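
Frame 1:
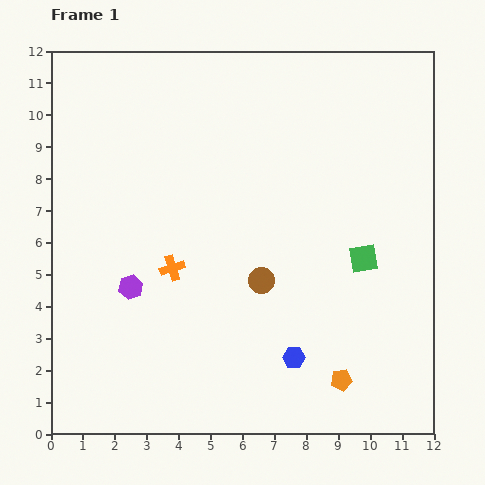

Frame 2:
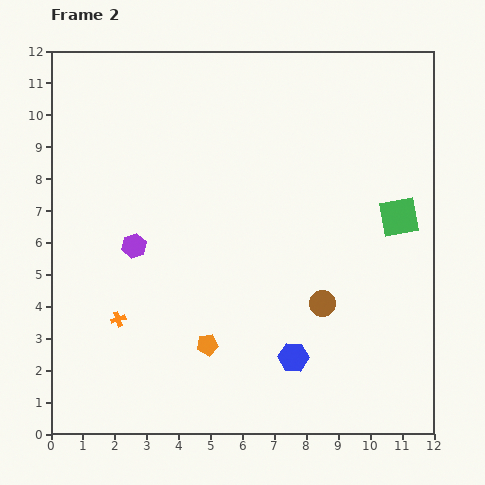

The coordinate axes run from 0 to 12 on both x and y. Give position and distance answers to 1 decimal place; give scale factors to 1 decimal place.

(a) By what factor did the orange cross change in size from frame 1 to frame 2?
0.6×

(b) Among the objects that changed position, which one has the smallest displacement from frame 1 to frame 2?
the purple hexagon

(moved 1.3)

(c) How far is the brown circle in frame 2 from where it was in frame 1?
2.0

The brown circle moved from (6.6, 4.8) to (8.5, 4.1), a distance of √(1.9² + 0.7²) ≈ 2.0.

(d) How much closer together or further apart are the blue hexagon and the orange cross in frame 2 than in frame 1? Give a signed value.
+0.9

Distance in frame 1: 4.7. Distance in frame 2: 5.6.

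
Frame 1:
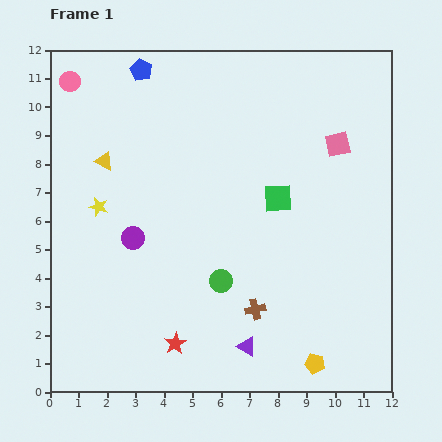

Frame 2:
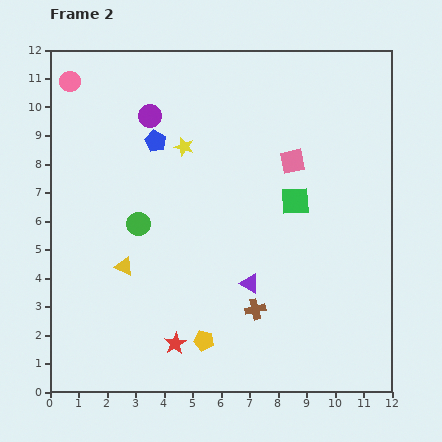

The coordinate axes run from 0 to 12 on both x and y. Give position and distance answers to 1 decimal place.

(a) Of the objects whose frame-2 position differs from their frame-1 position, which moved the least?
the green square

(moved 0.6)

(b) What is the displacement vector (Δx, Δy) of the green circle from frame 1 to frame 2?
(-2.9, 2.0)

The green circle was at (6.0, 3.9) in frame 1 and (3.1, 5.9) in frame 2.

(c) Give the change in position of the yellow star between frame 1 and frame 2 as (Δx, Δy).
(3.0, 2.1)

The yellow star was at (1.7, 6.5) in frame 1 and (4.7, 8.6) in frame 2.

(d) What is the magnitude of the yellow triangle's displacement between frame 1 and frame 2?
3.8

The yellow triangle moved from (1.9, 8.1) to (2.6, 4.4), a distance of √(0.7² + 3.7²) ≈ 3.8.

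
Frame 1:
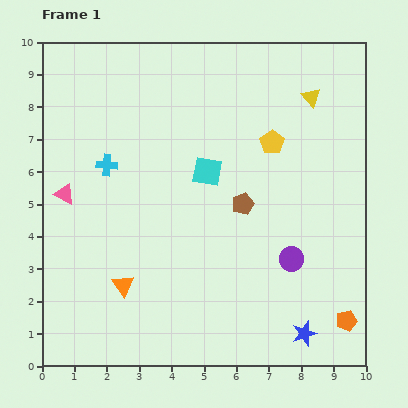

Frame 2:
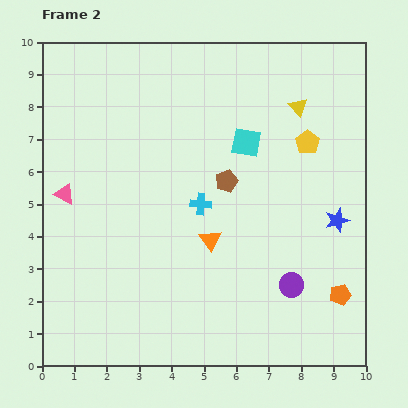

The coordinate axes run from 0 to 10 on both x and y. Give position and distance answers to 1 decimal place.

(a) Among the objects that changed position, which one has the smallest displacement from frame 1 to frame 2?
the yellow triangle

(moved 0.5)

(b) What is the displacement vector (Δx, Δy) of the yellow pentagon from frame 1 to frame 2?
(1.1, 0.0)

The yellow pentagon was at (7.1, 6.9) in frame 1 and (8.2, 6.9) in frame 2.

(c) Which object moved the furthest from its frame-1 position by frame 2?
the blue star

(moved 3.6; next 3.1)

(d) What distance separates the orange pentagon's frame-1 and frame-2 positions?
0.8

The orange pentagon moved from (9.4, 1.4) to (9.2, 2.2), a distance of √(0.2² + 0.8²) ≈ 0.8.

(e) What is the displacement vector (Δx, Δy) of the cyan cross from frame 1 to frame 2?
(2.9, -1.2)

The cyan cross was at (2.0, 6.2) in frame 1 and (4.9, 5.0) in frame 2.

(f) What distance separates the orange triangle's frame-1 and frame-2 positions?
3.0

The orange triangle moved from (2.5, 2.5) to (5.2, 3.9), a distance of √(2.7² + 1.4²) ≈ 3.0.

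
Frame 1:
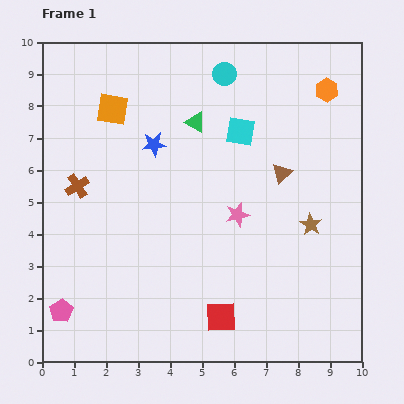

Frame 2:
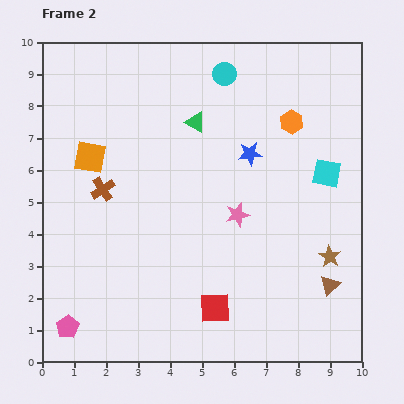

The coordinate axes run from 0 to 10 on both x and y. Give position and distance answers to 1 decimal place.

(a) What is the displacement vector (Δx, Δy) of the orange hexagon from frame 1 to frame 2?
(-1.1, -1.0)

The orange hexagon was at (8.9, 8.5) in frame 1 and (7.8, 7.5) in frame 2.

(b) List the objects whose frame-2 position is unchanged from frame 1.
the pink star, the green triangle, the cyan circle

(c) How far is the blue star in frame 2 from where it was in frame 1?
3.0

The blue star moved from (3.5, 6.8) to (6.5, 6.5), a distance of √(3.0² + 0.3²) ≈ 3.0.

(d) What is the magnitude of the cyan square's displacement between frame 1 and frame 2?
3.0

The cyan square moved from (6.2, 7.2) to (8.9, 5.9), a distance of √(2.7² + 1.3²) ≈ 3.0.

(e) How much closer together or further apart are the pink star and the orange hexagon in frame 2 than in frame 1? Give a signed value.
-1.4

Distance in frame 1: 4.8. Distance in frame 2: 3.4.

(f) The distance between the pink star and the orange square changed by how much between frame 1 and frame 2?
-0.2

Distance in frame 1: 5.1. Distance in frame 2: 4.9.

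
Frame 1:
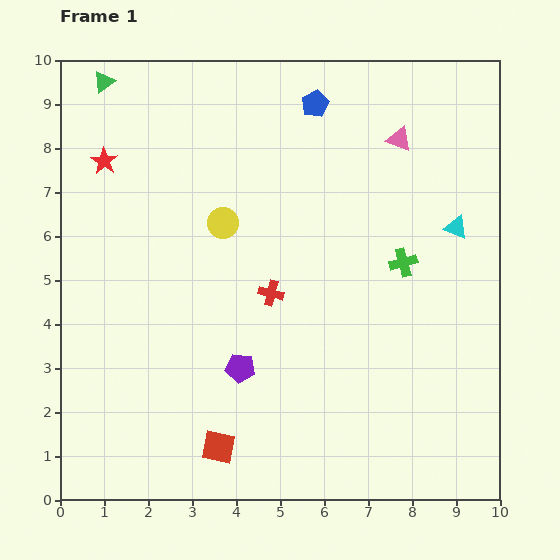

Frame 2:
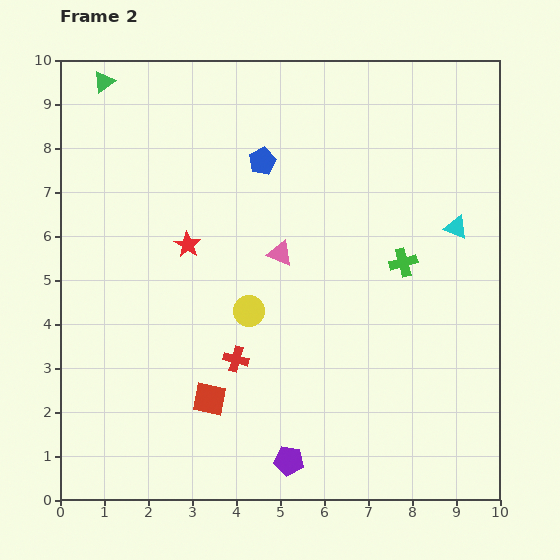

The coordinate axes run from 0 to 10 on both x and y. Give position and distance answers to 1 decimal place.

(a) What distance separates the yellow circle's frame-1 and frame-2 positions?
2.1

The yellow circle moved from (3.7, 6.3) to (4.3, 4.3), a distance of √(0.6² + 2.0²) ≈ 2.1.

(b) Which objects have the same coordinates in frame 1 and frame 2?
the green triangle, the cyan triangle, the green cross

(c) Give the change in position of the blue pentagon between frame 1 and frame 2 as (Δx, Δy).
(-1.2, -1.3)

The blue pentagon was at (5.8, 9.0) in frame 1 and (4.6, 7.7) in frame 2.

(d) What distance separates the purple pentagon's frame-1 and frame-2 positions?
2.4

The purple pentagon moved from (4.1, 3.0) to (5.2, 0.9), a distance of √(1.1² + 2.1²) ≈ 2.4.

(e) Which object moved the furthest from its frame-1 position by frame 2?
the pink triangle

(moved 3.7; next 2.7)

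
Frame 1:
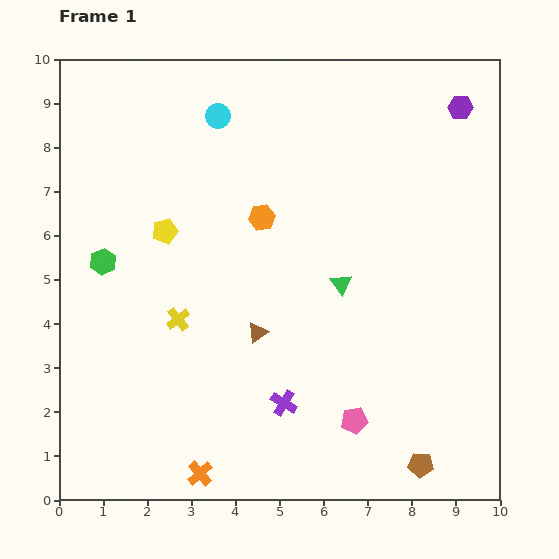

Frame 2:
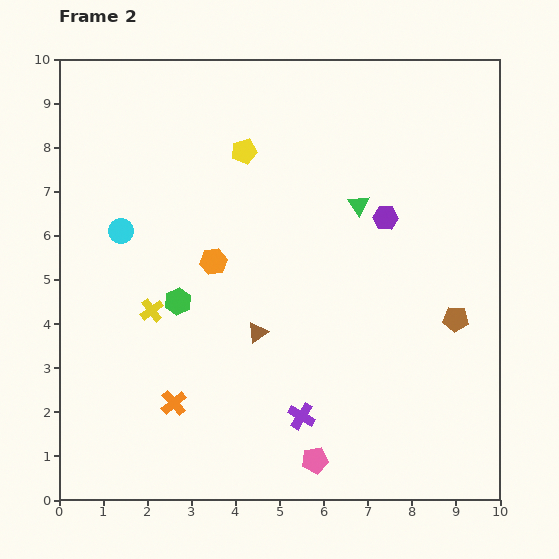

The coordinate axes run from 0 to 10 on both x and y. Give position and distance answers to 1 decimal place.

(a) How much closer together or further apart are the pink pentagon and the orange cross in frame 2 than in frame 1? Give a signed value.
-0.2

Distance in frame 1: 3.7. Distance in frame 2: 3.5.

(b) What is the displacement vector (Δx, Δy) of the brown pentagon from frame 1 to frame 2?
(0.8, 3.3)

The brown pentagon was at (8.2, 0.8) in frame 1 and (9.0, 4.1) in frame 2.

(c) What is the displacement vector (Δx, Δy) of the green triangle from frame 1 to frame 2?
(0.4, 1.8)

The green triangle was at (6.4, 4.9) in frame 1 and (6.8, 6.7) in frame 2.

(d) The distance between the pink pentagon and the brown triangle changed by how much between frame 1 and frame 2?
+0.2

Distance in frame 1: 3.0. Distance in frame 2: 3.2.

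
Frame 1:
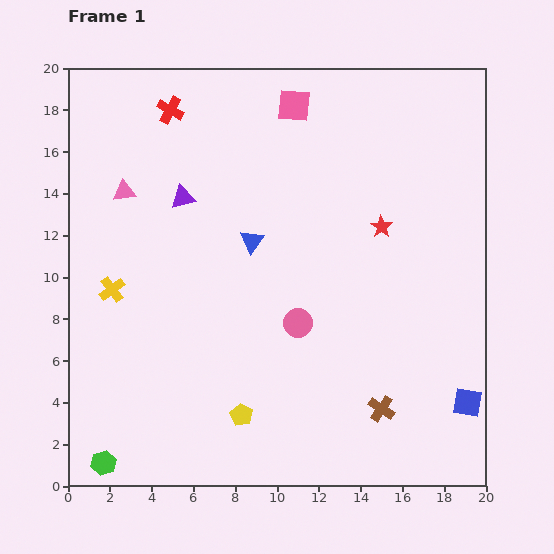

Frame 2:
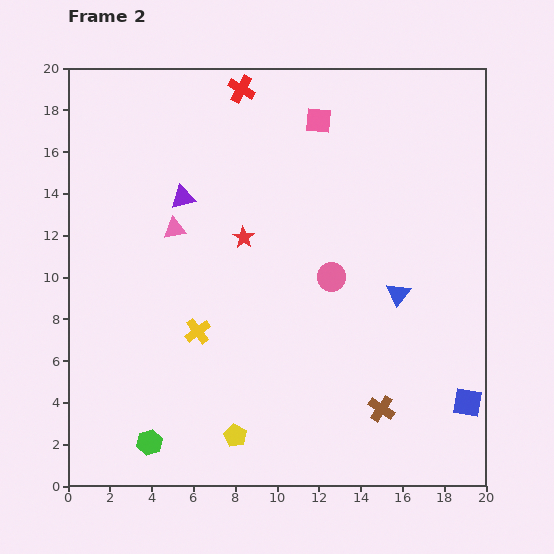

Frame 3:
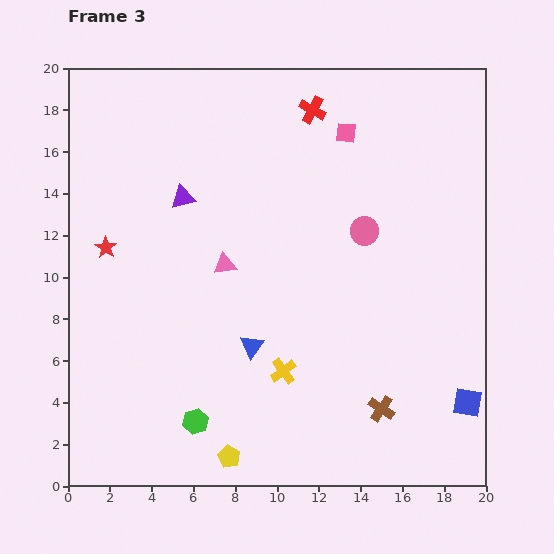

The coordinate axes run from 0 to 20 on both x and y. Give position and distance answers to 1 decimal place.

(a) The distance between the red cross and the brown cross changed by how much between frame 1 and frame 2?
-0.8

Distance in frame 1: 17.5. Distance in frame 2: 16.7.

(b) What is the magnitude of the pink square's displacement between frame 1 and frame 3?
2.8

The pink square moved from (10.8, 18.2) to (13.3, 16.9), a distance of √(2.5² + 1.3²) ≈ 2.8.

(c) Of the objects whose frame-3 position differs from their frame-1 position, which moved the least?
the yellow pentagon

(moved 2.1)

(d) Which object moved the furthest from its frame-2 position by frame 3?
the blue triangle

(moved 7.4; next 6.6)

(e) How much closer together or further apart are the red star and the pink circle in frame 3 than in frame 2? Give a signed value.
+7.8

Distance in frame 2: 4.6. Distance in frame 3: 12.4.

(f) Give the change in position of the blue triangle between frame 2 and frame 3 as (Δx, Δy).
(-7.0, -2.5)

The blue triangle was at (15.8, 9.2) in frame 2 and (8.8, 6.7) in frame 3.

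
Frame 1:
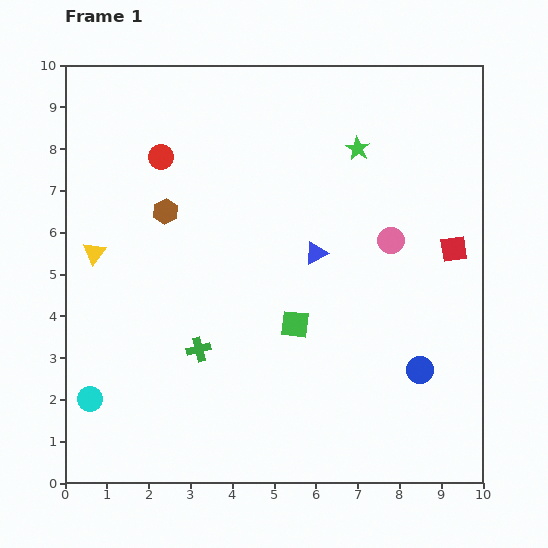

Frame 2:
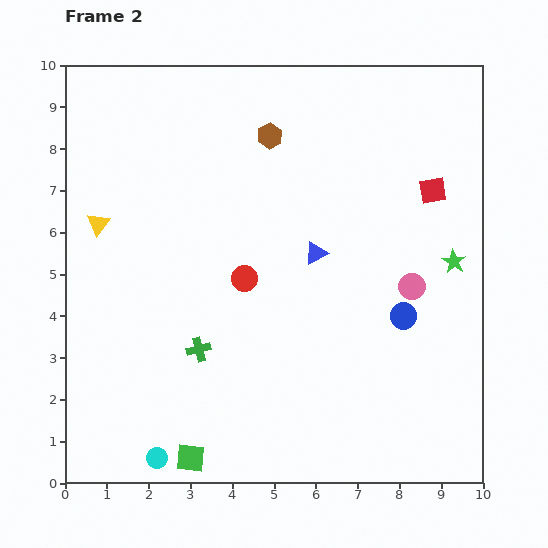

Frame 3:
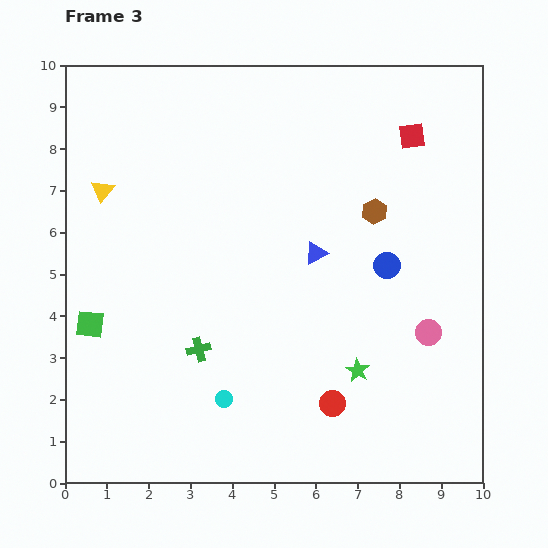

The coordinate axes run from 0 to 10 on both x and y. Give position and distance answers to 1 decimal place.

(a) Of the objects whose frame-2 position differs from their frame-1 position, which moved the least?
the yellow triangle

(moved 0.7)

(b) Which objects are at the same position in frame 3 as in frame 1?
the green cross, the blue triangle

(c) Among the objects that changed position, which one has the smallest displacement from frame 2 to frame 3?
the yellow triangle

(moved 0.8)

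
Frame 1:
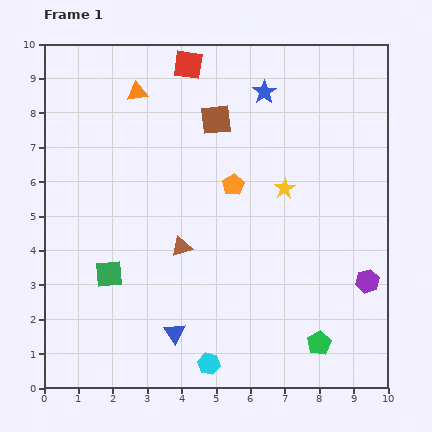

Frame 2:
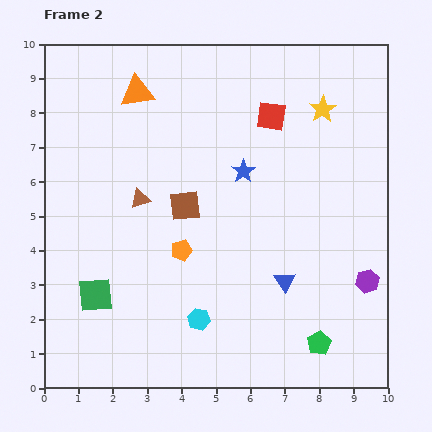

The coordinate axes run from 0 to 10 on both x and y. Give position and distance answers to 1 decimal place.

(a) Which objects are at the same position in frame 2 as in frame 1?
the orange triangle, the green pentagon, the purple hexagon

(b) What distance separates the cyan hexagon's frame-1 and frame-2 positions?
1.3

The cyan hexagon moved from (4.8, 0.7) to (4.5, 2.0), a distance of √(0.3² + 1.3²) ≈ 1.3.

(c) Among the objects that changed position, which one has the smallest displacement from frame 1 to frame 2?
the green square

(moved 0.7)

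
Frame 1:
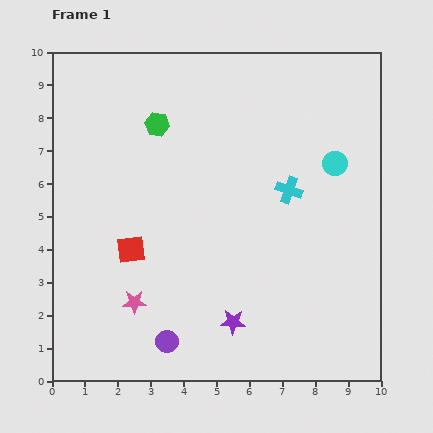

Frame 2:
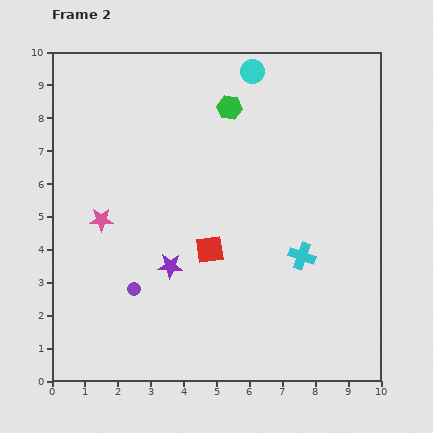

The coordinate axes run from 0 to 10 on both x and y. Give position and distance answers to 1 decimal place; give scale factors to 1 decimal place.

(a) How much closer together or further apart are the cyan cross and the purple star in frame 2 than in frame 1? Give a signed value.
-0.3

Distance in frame 1: 4.3. Distance in frame 2: 4.0.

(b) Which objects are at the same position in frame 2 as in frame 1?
none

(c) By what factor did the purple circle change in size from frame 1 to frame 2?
0.6×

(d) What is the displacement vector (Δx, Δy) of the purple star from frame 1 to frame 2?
(-1.9, 1.7)

The purple star was at (5.5, 1.8) in frame 1 and (3.6, 3.5) in frame 2.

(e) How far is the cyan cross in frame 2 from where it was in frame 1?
2.0

The cyan cross moved from (7.2, 5.8) to (7.6, 3.8), a distance of √(0.4² + 2.0²) ≈ 2.0.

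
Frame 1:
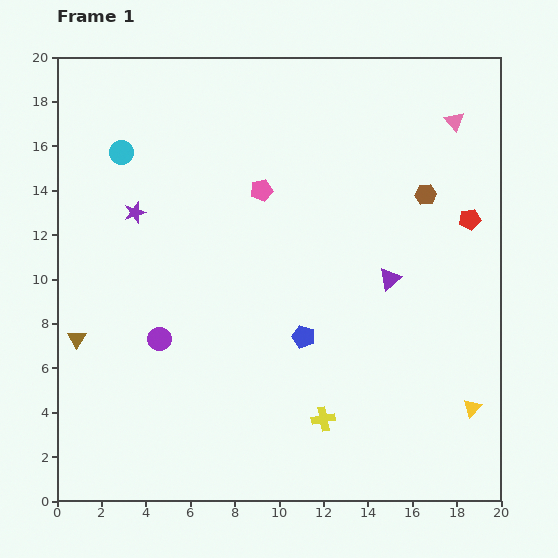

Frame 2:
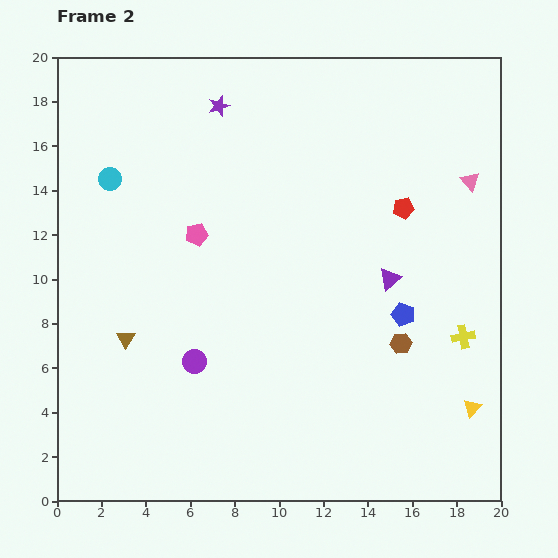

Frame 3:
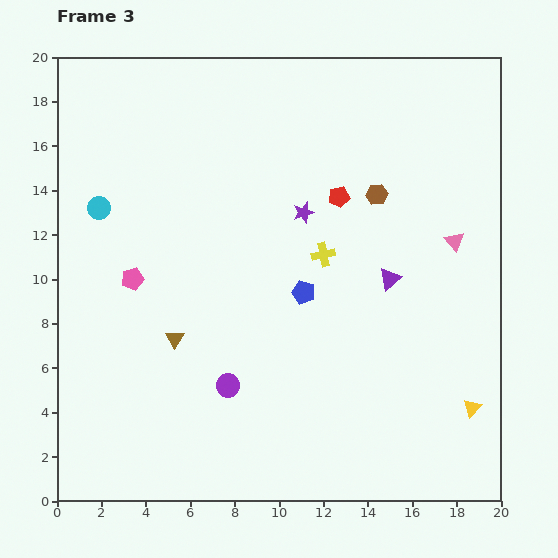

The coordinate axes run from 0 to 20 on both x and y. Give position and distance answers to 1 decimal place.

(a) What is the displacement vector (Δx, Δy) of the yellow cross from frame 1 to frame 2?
(6.3, 3.7)

The yellow cross was at (12.0, 3.7) in frame 1 and (18.3, 7.4) in frame 2.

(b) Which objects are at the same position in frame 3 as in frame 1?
the yellow triangle, the purple triangle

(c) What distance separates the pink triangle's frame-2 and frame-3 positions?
2.8

The pink triangle moved from (18.6, 14.4) to (17.9, 11.7), a distance of √(0.7² + 2.7²) ≈ 2.8.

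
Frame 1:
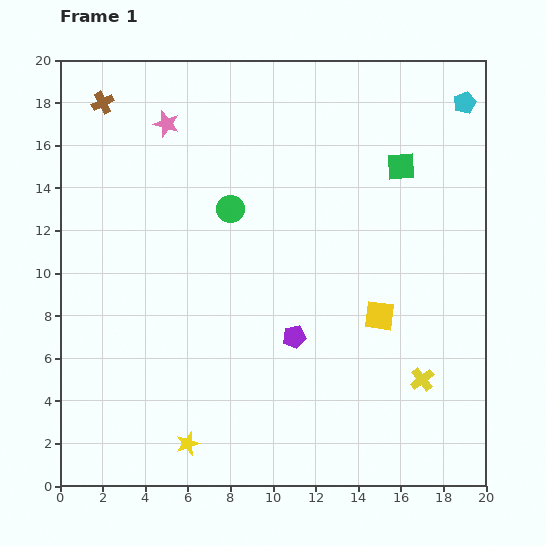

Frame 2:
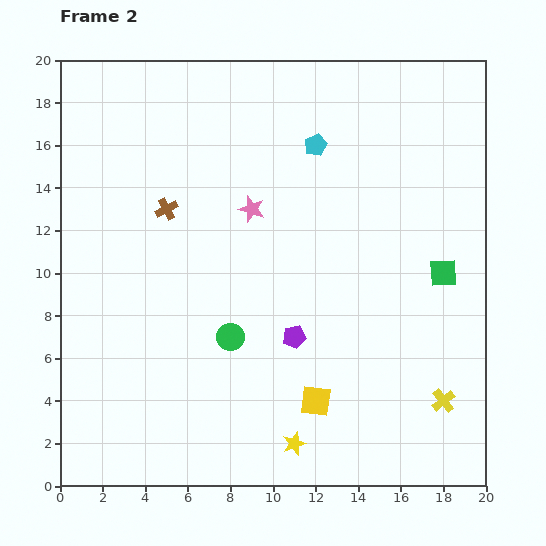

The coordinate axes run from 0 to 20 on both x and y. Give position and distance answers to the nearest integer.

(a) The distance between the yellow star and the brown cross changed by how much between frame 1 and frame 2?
-3

Distance in frame 1: 16. Distance in frame 2: 13.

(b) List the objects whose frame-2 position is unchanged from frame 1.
the purple pentagon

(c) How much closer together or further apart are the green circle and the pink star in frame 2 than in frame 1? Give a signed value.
+1

Distance in frame 1: 5. Distance in frame 2: 6.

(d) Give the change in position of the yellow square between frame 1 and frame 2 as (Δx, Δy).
(-3, -4)

The yellow square was at (15, 8) in frame 1 and (12, 4) in frame 2.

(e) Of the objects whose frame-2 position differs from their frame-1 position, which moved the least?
the yellow cross

(moved 1)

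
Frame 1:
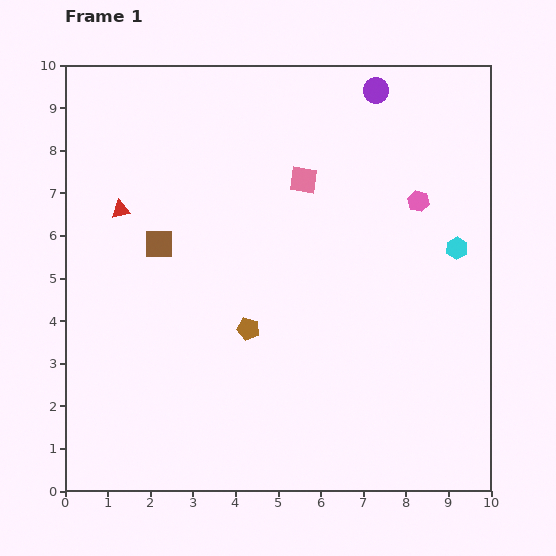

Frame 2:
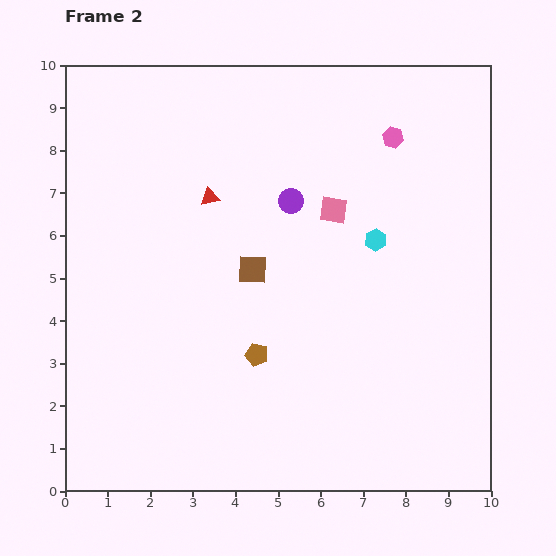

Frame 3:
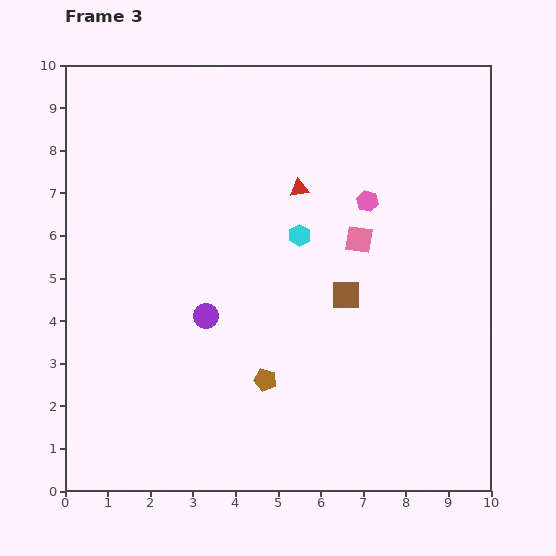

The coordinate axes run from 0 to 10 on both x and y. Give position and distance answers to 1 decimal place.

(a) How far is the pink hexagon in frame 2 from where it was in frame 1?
1.6

The pink hexagon moved from (8.3, 6.8) to (7.7, 8.3), a distance of √(0.6² + 1.5²) ≈ 1.6.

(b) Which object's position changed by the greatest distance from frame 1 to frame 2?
the purple circle

(moved 3.3; next 2.3)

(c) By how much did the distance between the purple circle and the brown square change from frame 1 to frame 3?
-2.9

Distance in frame 1: 6.2. Distance in frame 3: 3.3.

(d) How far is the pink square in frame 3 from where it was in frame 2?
0.9

The pink square moved from (6.3, 6.6) to (6.9, 5.9), a distance of √(0.6² + 0.7²) ≈ 0.9.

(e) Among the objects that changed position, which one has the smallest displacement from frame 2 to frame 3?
the brown pentagon

(moved 0.6)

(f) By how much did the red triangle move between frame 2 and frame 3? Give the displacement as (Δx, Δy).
(2.1, 0.2)

The red triangle was at (3.4, 6.9) in frame 2 and (5.5, 7.1) in frame 3.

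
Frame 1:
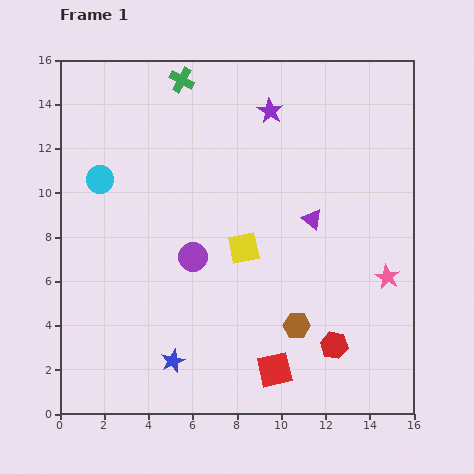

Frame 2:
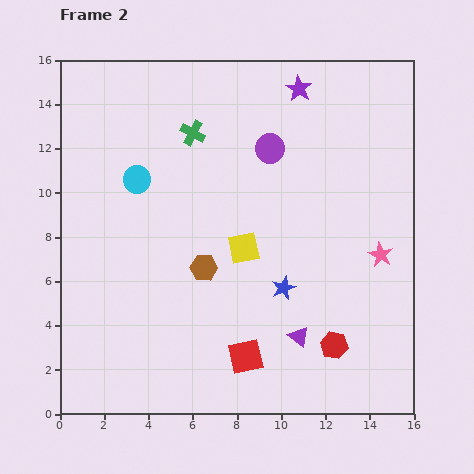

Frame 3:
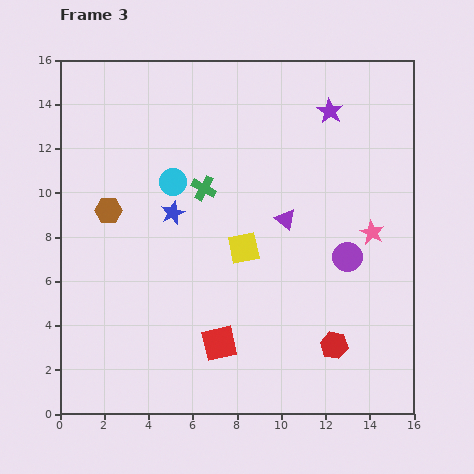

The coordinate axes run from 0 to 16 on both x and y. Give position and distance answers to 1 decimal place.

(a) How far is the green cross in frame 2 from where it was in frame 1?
2.5

The green cross moved from (5.5, 15.1) to (6.0, 12.7), a distance of √(0.5² + 2.4²) ≈ 2.5.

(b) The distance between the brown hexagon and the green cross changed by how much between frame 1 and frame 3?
-7.9

Distance in frame 1: 12.3. Distance in frame 3: 4.4.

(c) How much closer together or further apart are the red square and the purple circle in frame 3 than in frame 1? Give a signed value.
+0.7

Distance in frame 1: 6.3. Distance in frame 3: 7.0.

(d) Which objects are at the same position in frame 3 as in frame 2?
the yellow square, the red hexagon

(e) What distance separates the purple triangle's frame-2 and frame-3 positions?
5.3

The purple triangle moved from (10.8, 3.5) to (10.2, 8.8), a distance of √(0.6² + 5.3²) ≈ 5.3.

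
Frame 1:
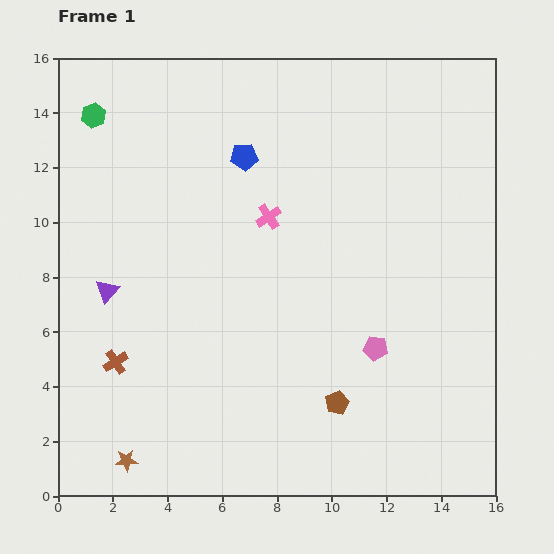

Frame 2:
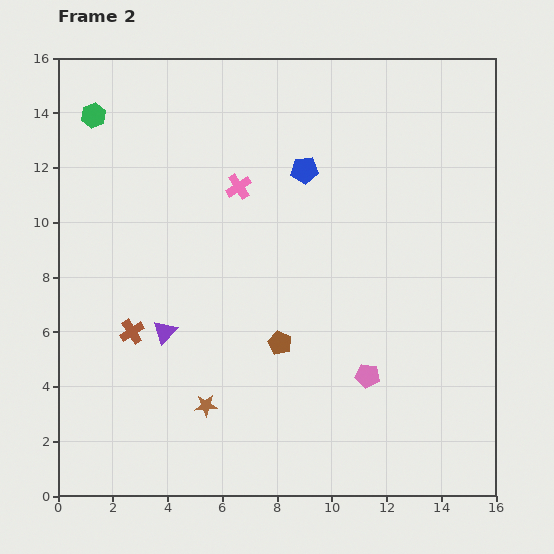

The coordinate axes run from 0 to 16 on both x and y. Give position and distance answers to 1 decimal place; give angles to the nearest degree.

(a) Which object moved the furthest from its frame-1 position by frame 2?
the brown star

(moved 3.5; next 3.0)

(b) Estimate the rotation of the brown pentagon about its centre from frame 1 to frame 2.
22° counter-clockwise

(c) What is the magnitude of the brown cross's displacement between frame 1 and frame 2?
1.3

The brown cross moved from (2.1, 4.9) to (2.7, 6.0), a distance of √(0.6² + 1.1²) ≈ 1.3.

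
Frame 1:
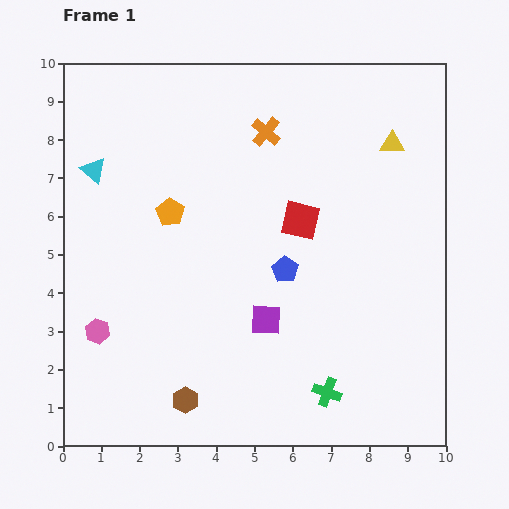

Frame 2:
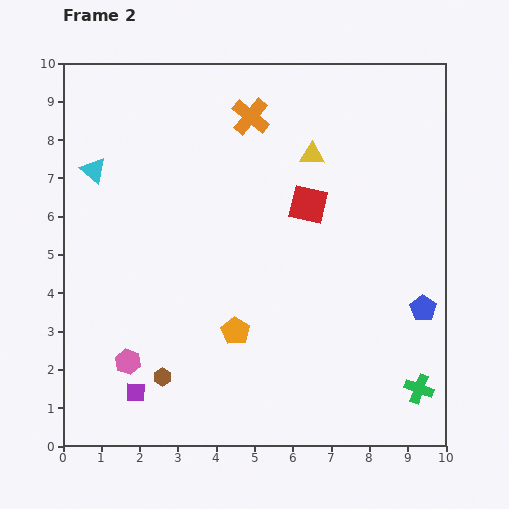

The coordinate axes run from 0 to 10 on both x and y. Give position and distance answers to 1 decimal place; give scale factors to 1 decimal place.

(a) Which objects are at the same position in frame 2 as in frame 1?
the cyan triangle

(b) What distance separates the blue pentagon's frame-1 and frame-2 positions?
3.7

The blue pentagon moved from (5.8, 4.6) to (9.4, 3.6), a distance of √(3.6² + 1.0²) ≈ 3.7.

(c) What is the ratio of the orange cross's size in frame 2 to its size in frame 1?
1.3×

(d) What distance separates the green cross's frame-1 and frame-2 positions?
2.4

The green cross moved from (6.9, 1.4) to (9.3, 1.5), a distance of √(2.4² + 0.1²) ≈ 2.4.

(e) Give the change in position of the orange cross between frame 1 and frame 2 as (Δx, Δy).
(-0.4, 0.4)

The orange cross was at (5.3, 8.2) in frame 1 and (4.9, 8.6) in frame 2.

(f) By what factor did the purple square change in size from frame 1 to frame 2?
0.6×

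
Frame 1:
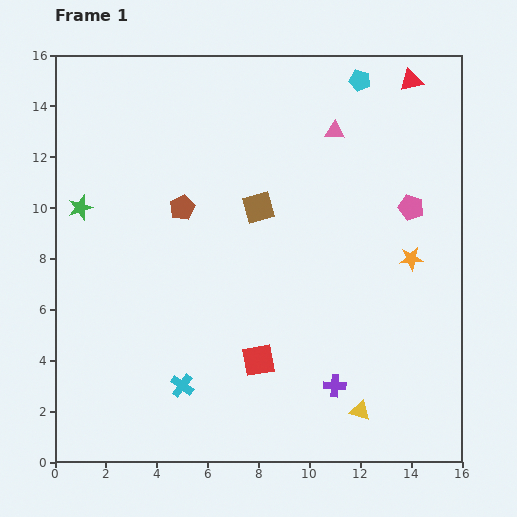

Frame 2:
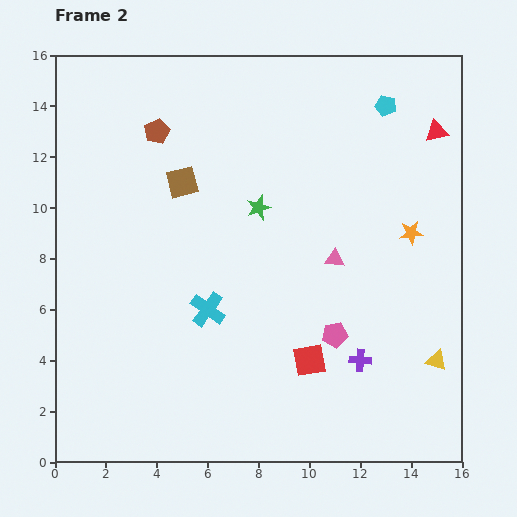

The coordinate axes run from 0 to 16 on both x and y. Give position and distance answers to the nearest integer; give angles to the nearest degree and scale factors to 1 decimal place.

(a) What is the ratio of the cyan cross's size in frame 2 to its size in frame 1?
1.5×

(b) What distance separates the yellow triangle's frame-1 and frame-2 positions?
4

The yellow triangle moved from (12, 2) to (15, 4), a distance of √(3² + 2²) ≈ 4.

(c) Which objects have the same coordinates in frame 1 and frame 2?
none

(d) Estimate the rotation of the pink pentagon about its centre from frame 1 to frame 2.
27° counter-clockwise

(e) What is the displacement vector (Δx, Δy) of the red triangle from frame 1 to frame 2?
(1, -2)

The red triangle was at (14, 15) in frame 1 and (15, 13) in frame 2.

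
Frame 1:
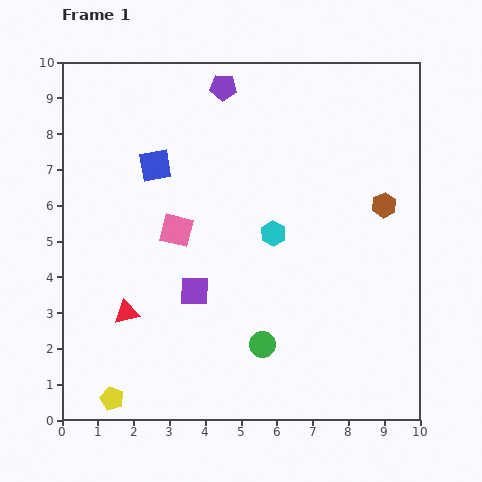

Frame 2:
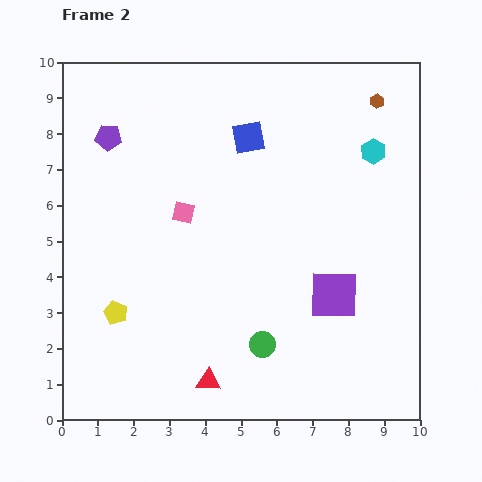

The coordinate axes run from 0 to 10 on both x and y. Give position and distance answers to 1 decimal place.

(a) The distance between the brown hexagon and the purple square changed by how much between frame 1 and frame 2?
-0.3

Distance in frame 1: 5.8. Distance in frame 2: 5.5.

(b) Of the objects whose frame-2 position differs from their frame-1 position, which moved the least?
the pink square

(moved 0.5)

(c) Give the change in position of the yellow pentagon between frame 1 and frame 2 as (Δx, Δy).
(0.1, 2.4)

The yellow pentagon was at (1.4, 0.6) in frame 1 and (1.5, 3.0) in frame 2.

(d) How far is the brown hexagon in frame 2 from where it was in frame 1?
2.9

The brown hexagon moved from (9.0, 6.0) to (8.8, 8.9), a distance of √(0.2² + 2.9²) ≈ 2.9.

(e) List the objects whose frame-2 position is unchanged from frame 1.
the green circle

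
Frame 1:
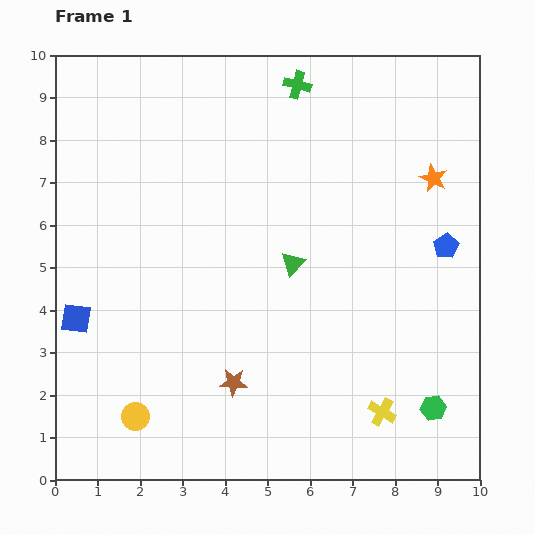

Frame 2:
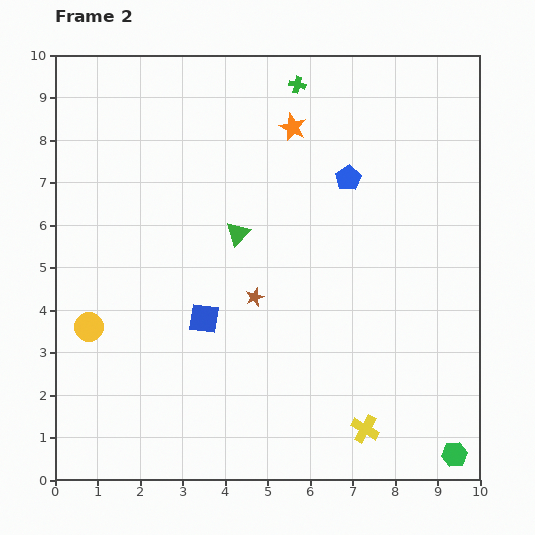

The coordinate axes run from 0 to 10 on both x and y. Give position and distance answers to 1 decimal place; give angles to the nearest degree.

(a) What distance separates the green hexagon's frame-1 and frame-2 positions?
1.2

The green hexagon moved from (8.9, 1.7) to (9.4, 0.6), a distance of √(0.5² + 1.1²) ≈ 1.2.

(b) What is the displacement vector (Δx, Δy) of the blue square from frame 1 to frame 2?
(3.0, 0.0)

The blue square was at (0.5, 3.8) in frame 1 and (3.5, 3.8) in frame 2.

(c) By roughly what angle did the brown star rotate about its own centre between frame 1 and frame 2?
24° counter-clockwise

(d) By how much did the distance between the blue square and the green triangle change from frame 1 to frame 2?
-3.1

Distance in frame 1: 5.3. Distance in frame 2: 2.2.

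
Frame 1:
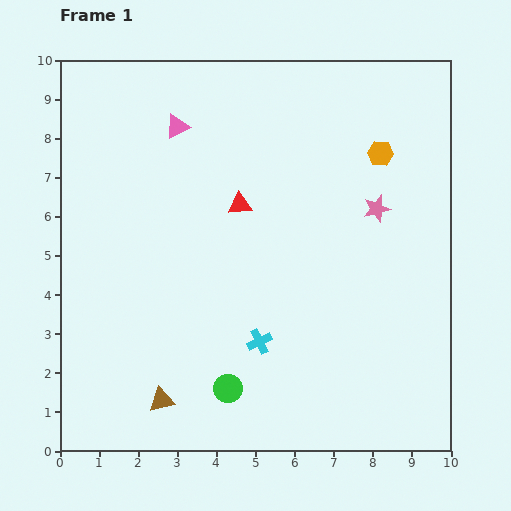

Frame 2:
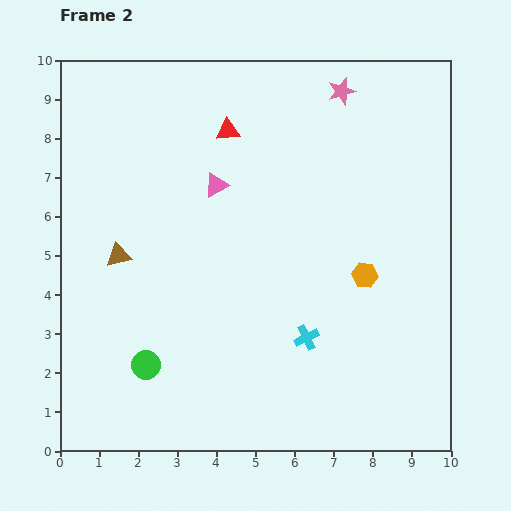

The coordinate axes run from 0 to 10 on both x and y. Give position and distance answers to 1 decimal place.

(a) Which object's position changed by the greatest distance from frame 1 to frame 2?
the brown triangle

(moved 3.9; next 3.1)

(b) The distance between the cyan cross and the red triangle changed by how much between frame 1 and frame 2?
+2.2

Distance in frame 1: 3.5. Distance in frame 2: 5.7.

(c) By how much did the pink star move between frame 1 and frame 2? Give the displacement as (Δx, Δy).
(-0.9, 3.0)

The pink star was at (8.1, 6.2) in frame 1 and (7.2, 9.2) in frame 2.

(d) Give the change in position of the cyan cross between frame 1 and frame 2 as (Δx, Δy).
(1.2, 0.1)

The cyan cross was at (5.1, 2.8) in frame 1 and (6.3, 2.9) in frame 2.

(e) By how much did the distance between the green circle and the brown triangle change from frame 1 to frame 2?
+1.2

Distance in frame 1: 1.7. Distance in frame 2: 2.9.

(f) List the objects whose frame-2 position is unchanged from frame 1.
none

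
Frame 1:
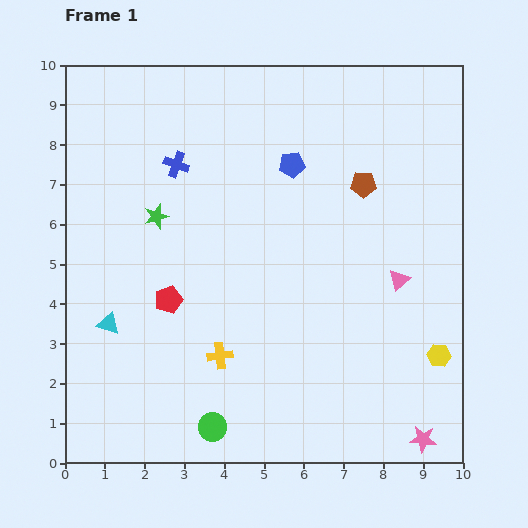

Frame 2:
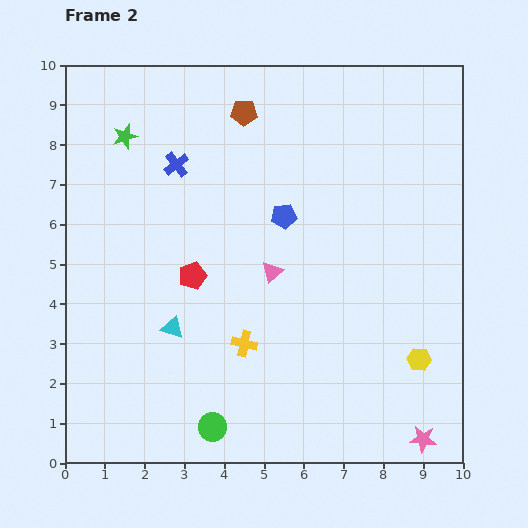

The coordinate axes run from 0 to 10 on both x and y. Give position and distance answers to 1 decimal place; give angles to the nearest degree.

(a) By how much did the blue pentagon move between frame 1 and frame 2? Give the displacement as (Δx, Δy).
(-0.2, -1.3)

The blue pentagon was at (5.7, 7.5) in frame 1 and (5.5, 6.2) in frame 2.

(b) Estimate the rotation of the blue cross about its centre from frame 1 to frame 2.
32° clockwise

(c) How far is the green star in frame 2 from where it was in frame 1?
2.2

The green star moved from (2.3, 6.2) to (1.5, 8.2), a distance of √(0.8² + 2.0²) ≈ 2.2.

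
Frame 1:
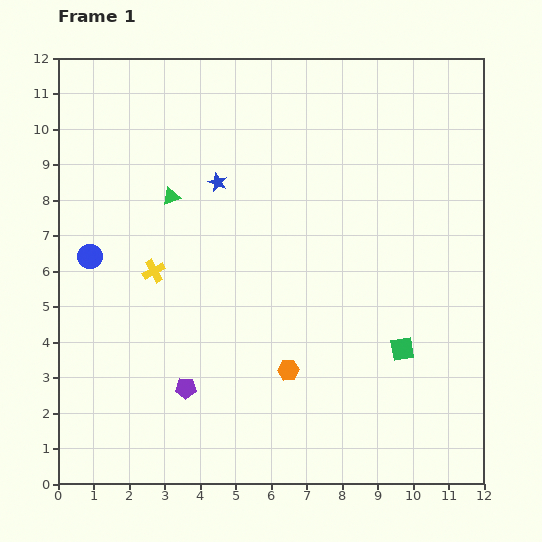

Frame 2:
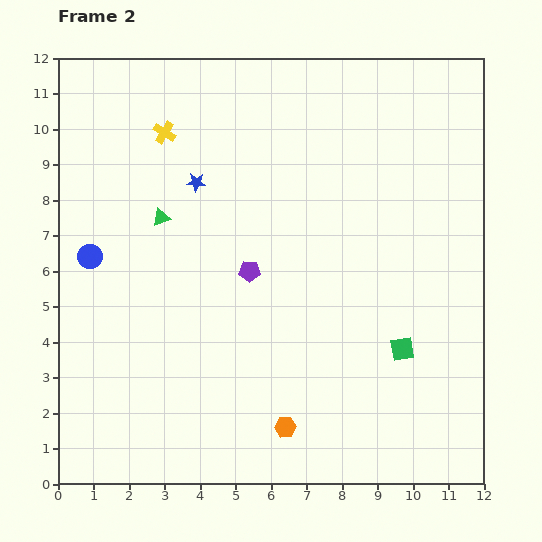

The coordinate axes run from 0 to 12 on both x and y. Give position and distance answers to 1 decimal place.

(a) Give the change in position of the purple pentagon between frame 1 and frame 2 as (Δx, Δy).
(1.8, 3.3)

The purple pentagon was at (3.6, 2.7) in frame 1 and (5.4, 6.0) in frame 2.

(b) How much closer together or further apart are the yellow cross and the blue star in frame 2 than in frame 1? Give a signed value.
-1.4

Distance in frame 1: 3.1. Distance in frame 2: 1.7.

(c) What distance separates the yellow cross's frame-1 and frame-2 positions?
3.9

The yellow cross moved from (2.7, 6.0) to (3.0, 9.9), a distance of √(0.3² + 3.9²) ≈ 3.9.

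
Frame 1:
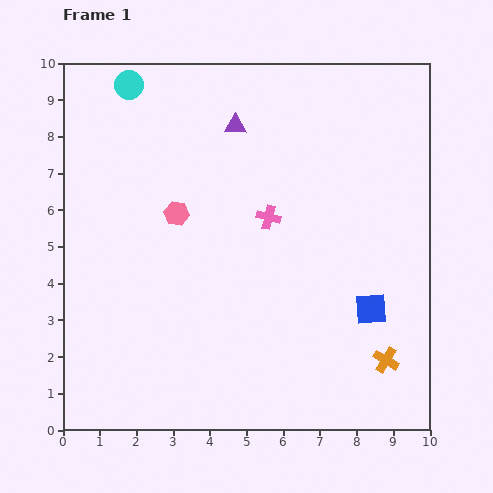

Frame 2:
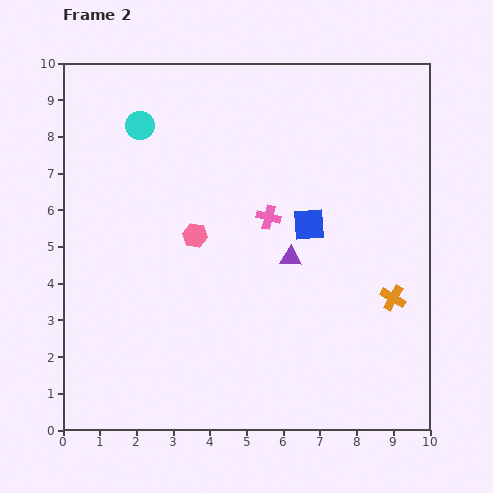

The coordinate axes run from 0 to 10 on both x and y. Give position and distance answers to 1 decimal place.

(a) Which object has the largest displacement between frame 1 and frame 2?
the purple triangle

(moved 3.9; next 2.9)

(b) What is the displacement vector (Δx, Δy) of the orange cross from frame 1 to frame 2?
(0.2, 1.7)

The orange cross was at (8.8, 1.9) in frame 1 and (9.0, 3.6) in frame 2.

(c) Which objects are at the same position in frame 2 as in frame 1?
the pink cross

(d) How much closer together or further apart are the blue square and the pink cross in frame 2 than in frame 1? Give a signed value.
-2.7

Distance in frame 1: 3.8. Distance in frame 2: 1.1.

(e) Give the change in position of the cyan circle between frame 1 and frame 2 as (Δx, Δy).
(0.3, -1.1)

The cyan circle was at (1.8, 9.4) in frame 1 and (2.1, 8.3) in frame 2.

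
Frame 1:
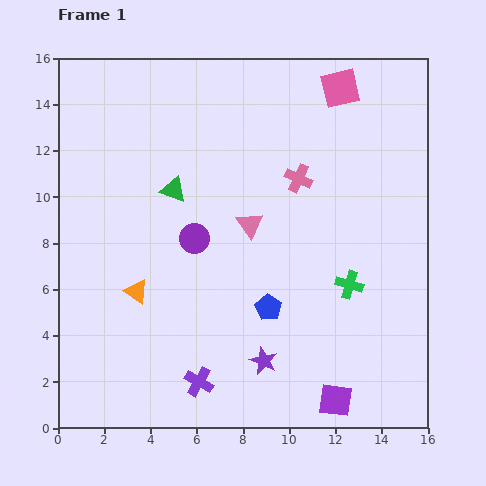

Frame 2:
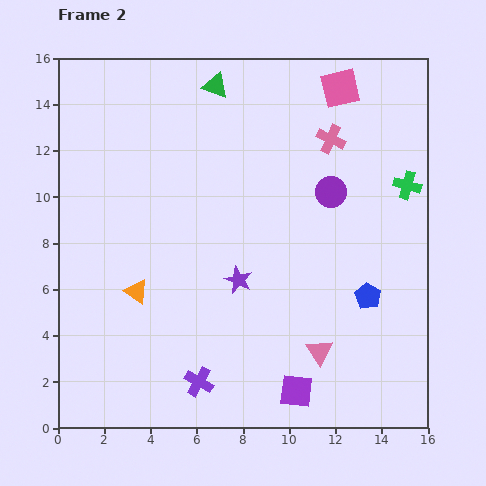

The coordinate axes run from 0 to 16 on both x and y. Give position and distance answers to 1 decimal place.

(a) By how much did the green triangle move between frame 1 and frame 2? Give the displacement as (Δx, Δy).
(1.8, 4.5)

The green triangle was at (5.0, 10.3) in frame 1 and (6.8, 14.8) in frame 2.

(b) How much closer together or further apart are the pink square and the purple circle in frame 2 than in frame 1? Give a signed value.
-4.6

Distance in frame 1: 9.1. Distance in frame 2: 4.5.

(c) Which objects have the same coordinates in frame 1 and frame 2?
the pink square, the orange triangle, the purple cross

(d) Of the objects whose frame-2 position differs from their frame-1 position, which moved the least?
the purple square

(moved 1.7)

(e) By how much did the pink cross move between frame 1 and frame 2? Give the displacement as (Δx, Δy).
(1.4, 1.7)

The pink cross was at (10.4, 10.8) in frame 1 and (11.8, 12.5) in frame 2.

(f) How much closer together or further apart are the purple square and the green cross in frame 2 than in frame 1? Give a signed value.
+5.1

Distance in frame 1: 5.0. Distance in frame 2: 10.1.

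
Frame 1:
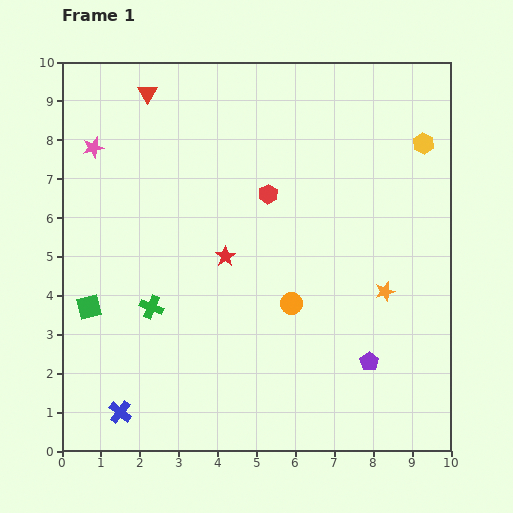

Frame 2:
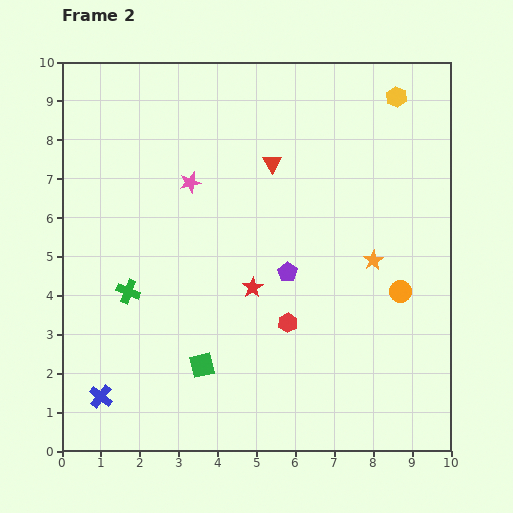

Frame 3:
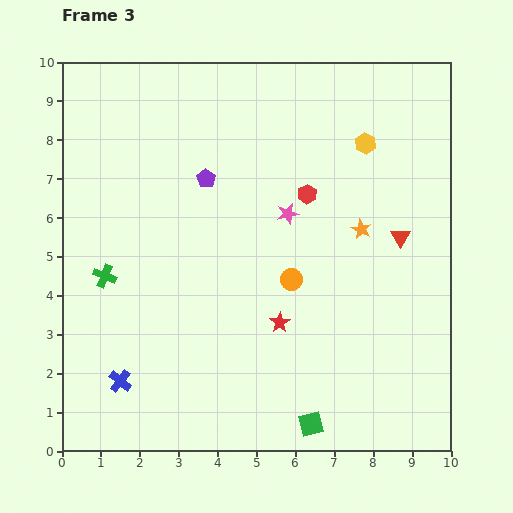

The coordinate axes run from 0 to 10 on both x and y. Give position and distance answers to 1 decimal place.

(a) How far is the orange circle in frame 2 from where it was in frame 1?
2.8

The orange circle moved from (5.9, 3.8) to (8.7, 4.1), a distance of √(2.8² + 0.3²) ≈ 2.8.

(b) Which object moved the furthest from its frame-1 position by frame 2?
the red triangle

(moved 3.7; next 3.3)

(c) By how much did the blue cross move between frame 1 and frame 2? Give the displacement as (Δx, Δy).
(-0.5, 0.4)

The blue cross was at (1.5, 1.0) in frame 1 and (1.0, 1.4) in frame 2.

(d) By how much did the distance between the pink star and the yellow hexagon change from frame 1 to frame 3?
-5.8

Distance in frame 1: 8.5. Distance in frame 3: 2.7.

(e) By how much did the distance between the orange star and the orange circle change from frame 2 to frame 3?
+1.1

Distance in frame 2: 1.1. Distance in frame 3: 2.2.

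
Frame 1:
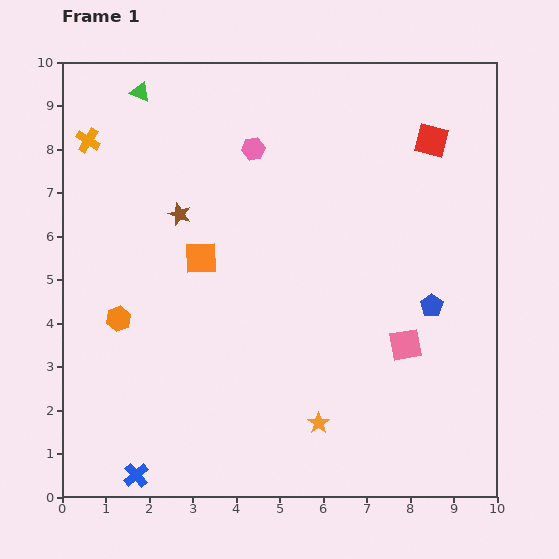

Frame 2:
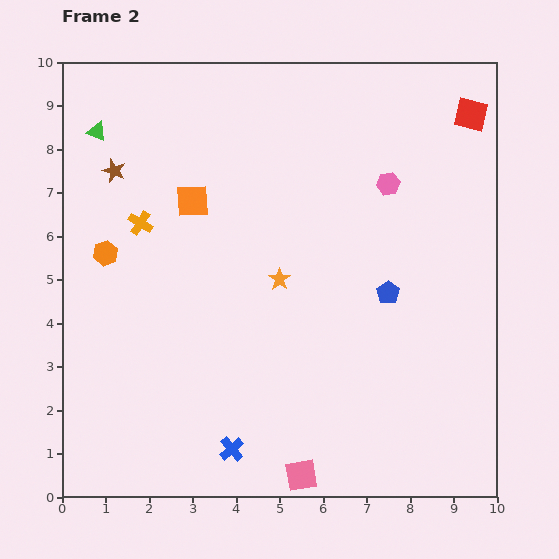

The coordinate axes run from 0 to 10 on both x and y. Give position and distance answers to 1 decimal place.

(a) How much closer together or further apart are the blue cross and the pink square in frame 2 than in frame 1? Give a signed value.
-5.2

Distance in frame 1: 6.9. Distance in frame 2: 1.7.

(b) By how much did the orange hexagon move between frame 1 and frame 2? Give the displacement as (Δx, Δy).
(-0.3, 1.5)

The orange hexagon was at (1.3, 4.1) in frame 1 and (1.0, 5.6) in frame 2.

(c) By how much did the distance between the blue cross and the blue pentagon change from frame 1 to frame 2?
-2.7

Distance in frame 1: 7.8. Distance in frame 2: 5.1.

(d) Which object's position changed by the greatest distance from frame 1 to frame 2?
the pink square

(moved 3.8; next 3.4)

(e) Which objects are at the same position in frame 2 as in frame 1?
none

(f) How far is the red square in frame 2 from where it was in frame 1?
1.1

The red square moved from (8.5, 8.2) to (9.4, 8.8), a distance of √(0.9² + 0.6²) ≈ 1.1.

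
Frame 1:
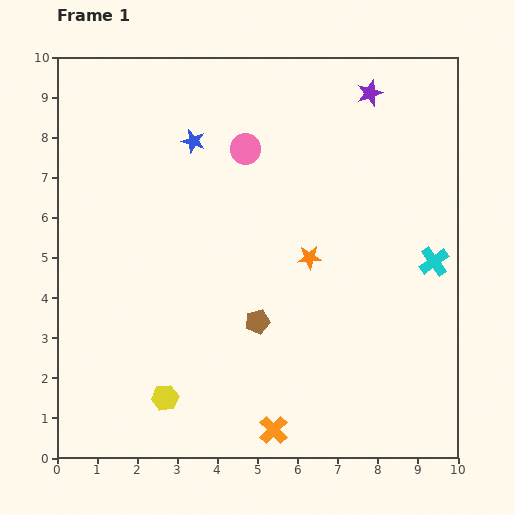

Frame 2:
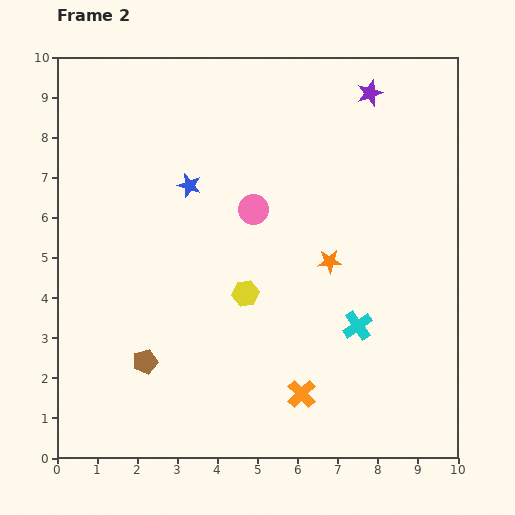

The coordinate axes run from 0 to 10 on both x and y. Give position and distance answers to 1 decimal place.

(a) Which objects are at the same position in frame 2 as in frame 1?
the purple star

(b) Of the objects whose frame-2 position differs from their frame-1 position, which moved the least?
the orange star

(moved 0.5)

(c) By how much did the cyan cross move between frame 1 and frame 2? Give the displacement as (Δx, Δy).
(-1.9, -1.6)

The cyan cross was at (9.4, 4.9) in frame 1 and (7.5, 3.3) in frame 2.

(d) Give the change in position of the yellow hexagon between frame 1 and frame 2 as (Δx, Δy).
(2.0, 2.6)

The yellow hexagon was at (2.7, 1.5) in frame 1 and (4.7, 4.1) in frame 2.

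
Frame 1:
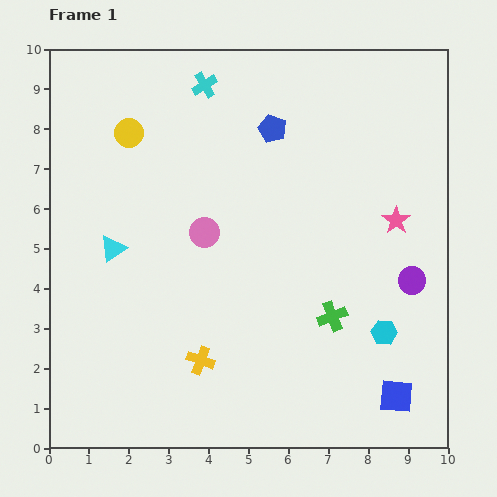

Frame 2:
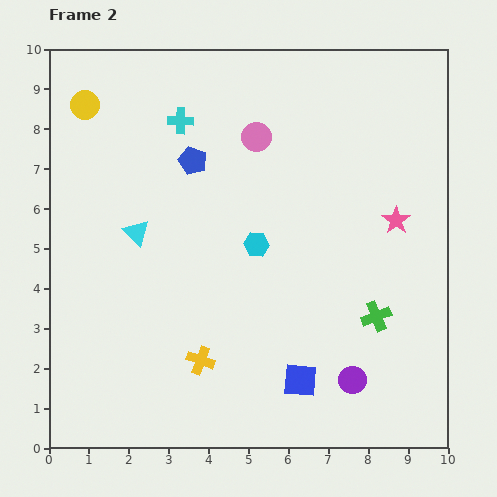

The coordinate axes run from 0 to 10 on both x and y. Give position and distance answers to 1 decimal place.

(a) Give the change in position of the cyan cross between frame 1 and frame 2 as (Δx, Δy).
(-0.6, -0.9)

The cyan cross was at (3.9, 9.1) in frame 1 and (3.3, 8.2) in frame 2.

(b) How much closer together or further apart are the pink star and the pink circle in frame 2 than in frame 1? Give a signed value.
-0.7

Distance in frame 1: 4.8. Distance in frame 2: 4.1.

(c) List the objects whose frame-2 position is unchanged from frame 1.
the pink star, the yellow cross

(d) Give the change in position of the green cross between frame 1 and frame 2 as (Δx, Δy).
(1.1, 0.0)

The green cross was at (7.1, 3.3) in frame 1 and (8.2, 3.3) in frame 2.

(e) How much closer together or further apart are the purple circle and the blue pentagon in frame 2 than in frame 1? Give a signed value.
+1.6

Distance in frame 1: 5.2. Distance in frame 2: 6.8.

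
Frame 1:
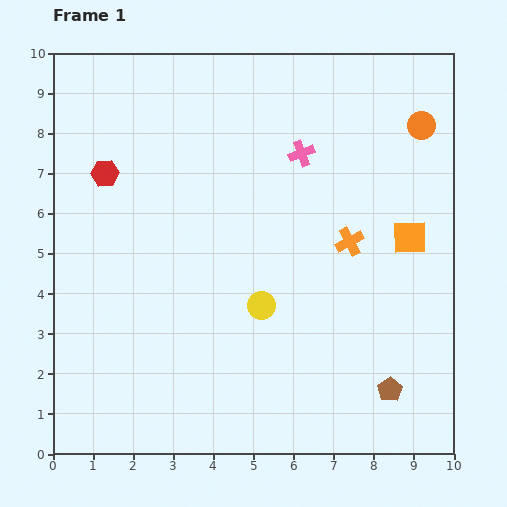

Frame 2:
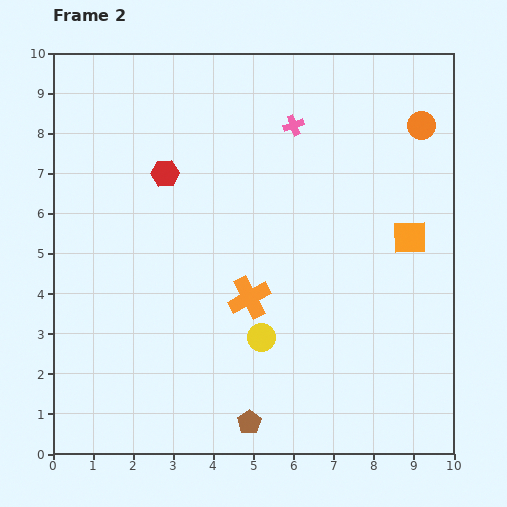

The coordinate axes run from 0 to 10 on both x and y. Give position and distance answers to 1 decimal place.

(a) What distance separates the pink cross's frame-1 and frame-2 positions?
0.7

The pink cross moved from (6.2, 7.5) to (6.0, 8.2), a distance of √(0.2² + 0.7²) ≈ 0.7.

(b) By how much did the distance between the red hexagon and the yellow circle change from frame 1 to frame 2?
-0.3

Distance in frame 1: 5.1. Distance in frame 2: 4.8.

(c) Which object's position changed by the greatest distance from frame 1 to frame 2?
the brown pentagon

(moved 3.6; next 2.9)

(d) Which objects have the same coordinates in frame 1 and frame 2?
the orange square, the orange circle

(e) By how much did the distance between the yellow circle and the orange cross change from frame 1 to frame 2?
-1.7

Distance in frame 1: 2.7. Distance in frame 2: 1.0.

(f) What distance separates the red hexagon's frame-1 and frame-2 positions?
1.5

The red hexagon moved from (1.3, 7.0) to (2.8, 7.0), a distance of √(1.5² + 0.0²) ≈ 1.5.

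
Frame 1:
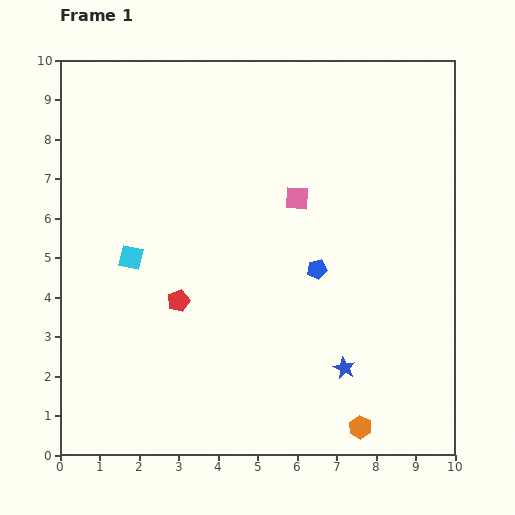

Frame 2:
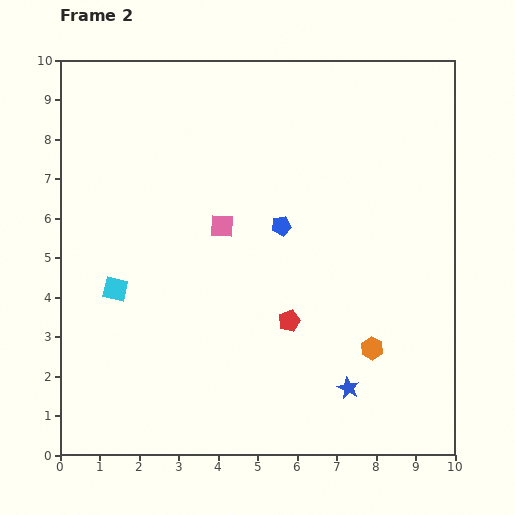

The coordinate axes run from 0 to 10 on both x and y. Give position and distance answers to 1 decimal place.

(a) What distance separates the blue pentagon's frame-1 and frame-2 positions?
1.4

The blue pentagon moved from (6.5, 4.7) to (5.6, 5.8), a distance of √(0.9² + 1.1²) ≈ 1.4.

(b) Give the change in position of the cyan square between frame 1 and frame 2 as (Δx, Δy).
(-0.4, -0.8)

The cyan square was at (1.8, 5.0) in frame 1 and (1.4, 4.2) in frame 2.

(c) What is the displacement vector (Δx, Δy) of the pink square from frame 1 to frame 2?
(-1.9, -0.7)

The pink square was at (6.0, 6.5) in frame 1 and (4.1, 5.8) in frame 2.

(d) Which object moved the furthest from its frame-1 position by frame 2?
the red pentagon

(moved 2.8; next 2.0)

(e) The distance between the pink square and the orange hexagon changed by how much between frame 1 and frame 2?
-1.1

Distance in frame 1: 6.0. Distance in frame 2: 4.9.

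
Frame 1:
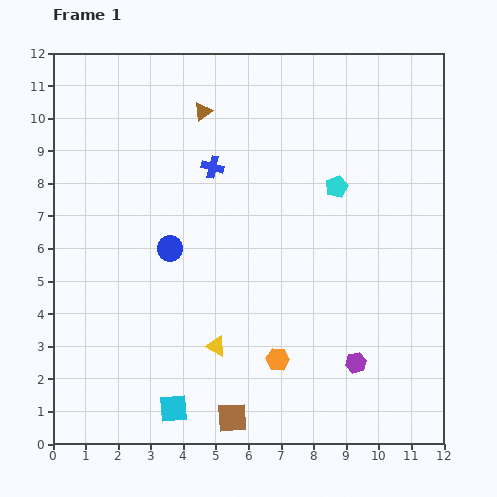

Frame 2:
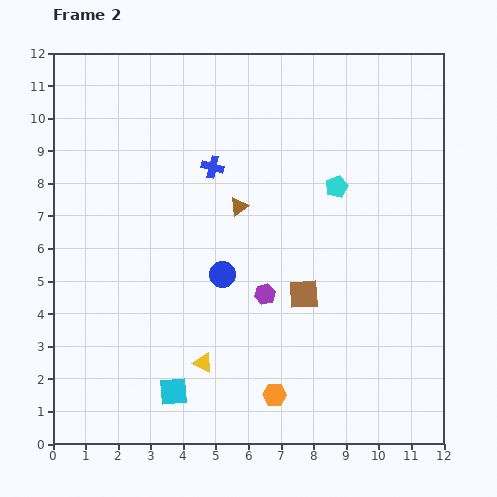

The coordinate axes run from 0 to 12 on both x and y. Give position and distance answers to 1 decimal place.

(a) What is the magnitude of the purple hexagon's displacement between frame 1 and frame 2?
3.5

The purple hexagon moved from (9.3, 2.5) to (6.5, 4.6), a distance of √(2.8² + 2.1²) ≈ 3.5.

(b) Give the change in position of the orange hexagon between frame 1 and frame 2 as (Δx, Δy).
(-0.1, -1.1)

The orange hexagon was at (6.9, 2.6) in frame 1 and (6.8, 1.5) in frame 2.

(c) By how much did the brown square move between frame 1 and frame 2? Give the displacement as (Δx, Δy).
(2.2, 3.8)

The brown square was at (5.5, 0.8) in frame 1 and (7.7, 4.6) in frame 2.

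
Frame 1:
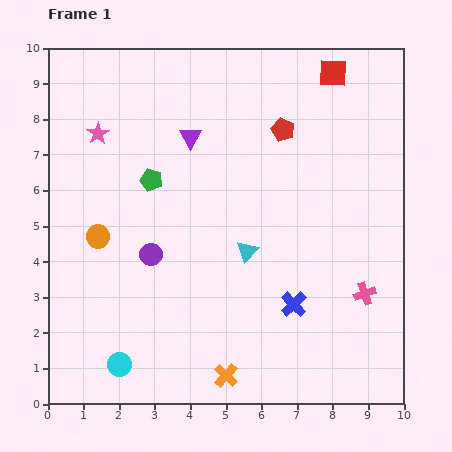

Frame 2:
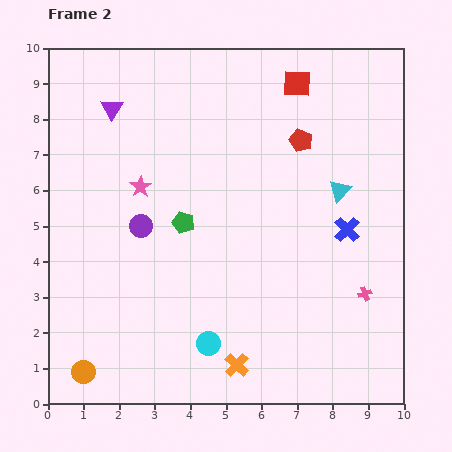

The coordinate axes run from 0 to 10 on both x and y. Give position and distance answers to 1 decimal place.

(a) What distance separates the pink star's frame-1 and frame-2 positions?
1.9

The pink star moved from (1.4, 7.6) to (2.6, 6.1), a distance of √(1.2² + 1.5²) ≈ 1.9.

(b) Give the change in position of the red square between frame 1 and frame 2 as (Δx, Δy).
(-1.0, -0.3)

The red square was at (8.0, 9.3) in frame 1 and (7.0, 9.0) in frame 2.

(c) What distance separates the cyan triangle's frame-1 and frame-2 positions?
3.1

The cyan triangle moved from (5.6, 4.3) to (8.2, 6.0), a distance of √(2.6² + 1.7²) ≈ 3.1.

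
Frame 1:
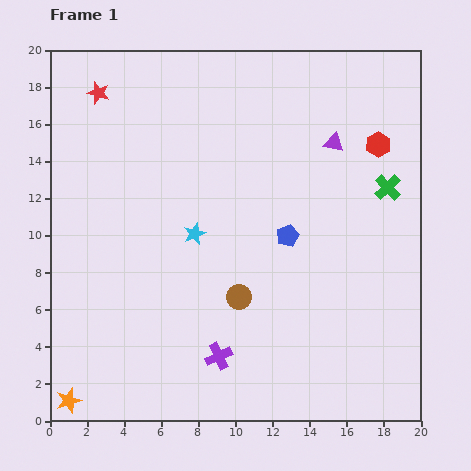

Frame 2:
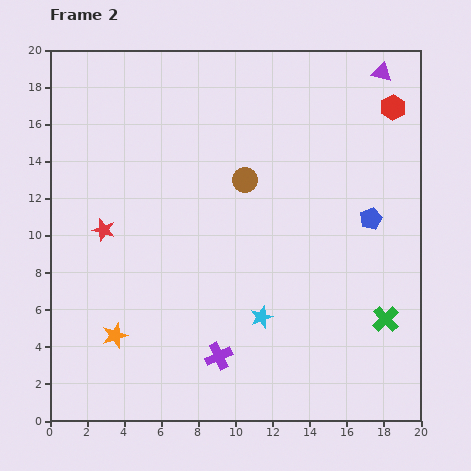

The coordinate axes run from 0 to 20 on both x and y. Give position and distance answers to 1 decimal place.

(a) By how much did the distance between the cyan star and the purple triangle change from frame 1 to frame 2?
+5.7

Distance in frame 1: 9.0. Distance in frame 2: 14.7.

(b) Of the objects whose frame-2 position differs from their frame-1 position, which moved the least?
the red hexagon

(moved 2.2)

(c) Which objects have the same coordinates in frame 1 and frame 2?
the purple cross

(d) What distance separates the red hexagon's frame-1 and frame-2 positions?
2.2

The red hexagon moved from (17.7, 14.9) to (18.5, 16.9), a distance of √(0.8² + 2.0²) ≈ 2.2.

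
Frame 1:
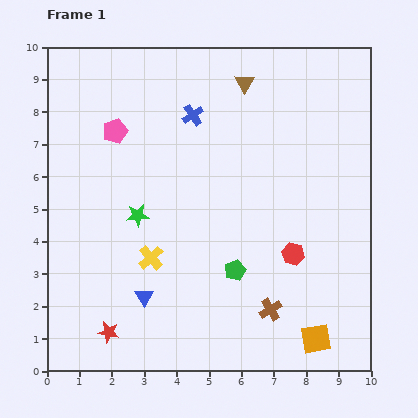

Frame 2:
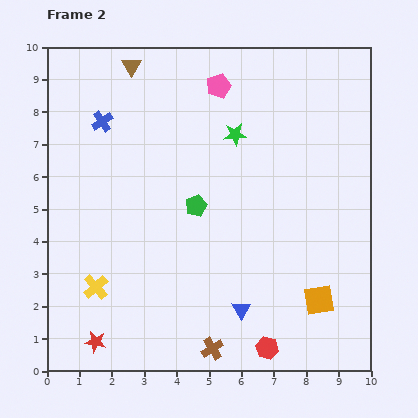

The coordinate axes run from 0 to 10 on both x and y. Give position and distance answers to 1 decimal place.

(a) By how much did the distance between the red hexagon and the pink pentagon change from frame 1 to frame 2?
+1.5

Distance in frame 1: 6.7. Distance in frame 2: 8.2.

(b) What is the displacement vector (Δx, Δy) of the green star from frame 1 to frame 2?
(3.0, 2.5)

The green star was at (2.8, 4.8) in frame 1 and (5.8, 7.3) in frame 2.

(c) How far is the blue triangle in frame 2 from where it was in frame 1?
3.0

The blue triangle moved from (3.0, 2.3) to (6.0, 1.9), a distance of √(3.0² + 0.4²) ≈ 3.0.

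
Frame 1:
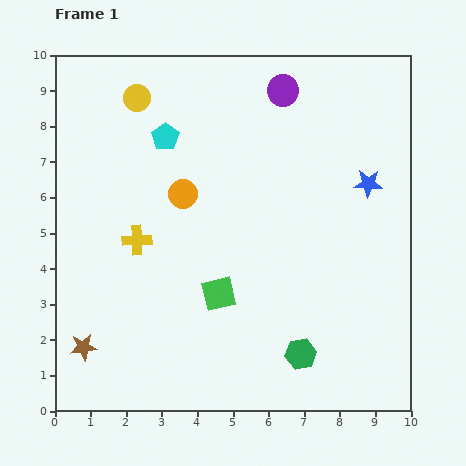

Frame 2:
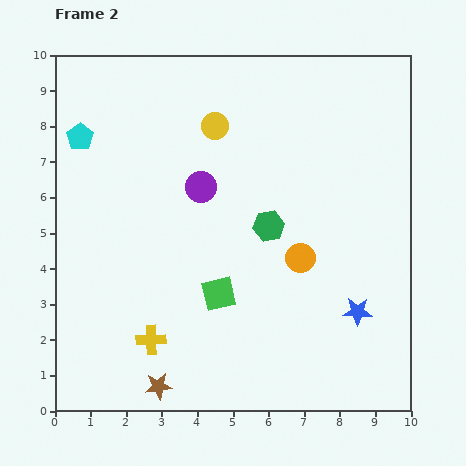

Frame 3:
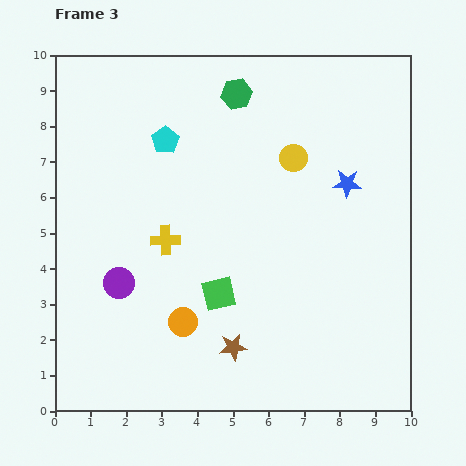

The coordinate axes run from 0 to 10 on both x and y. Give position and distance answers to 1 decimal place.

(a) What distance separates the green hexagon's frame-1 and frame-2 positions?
3.7

The green hexagon moved from (6.9, 1.6) to (6.0, 5.2), a distance of √(0.9² + 3.6²) ≈ 3.7.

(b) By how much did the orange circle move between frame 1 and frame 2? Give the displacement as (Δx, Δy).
(3.3, -1.8)

The orange circle was at (3.6, 6.1) in frame 1 and (6.9, 4.3) in frame 2.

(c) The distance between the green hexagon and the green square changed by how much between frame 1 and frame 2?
-0.5

Distance in frame 1: 2.9. Distance in frame 2: 2.4.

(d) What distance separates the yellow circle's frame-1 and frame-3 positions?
4.7

The yellow circle moved from (2.3, 8.8) to (6.7, 7.1), a distance of √(4.4² + 1.7²) ≈ 4.7.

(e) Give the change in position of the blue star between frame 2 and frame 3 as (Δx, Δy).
(-0.3, 3.6)

The blue star was at (8.5, 2.8) in frame 2 and (8.2, 6.4) in frame 3.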